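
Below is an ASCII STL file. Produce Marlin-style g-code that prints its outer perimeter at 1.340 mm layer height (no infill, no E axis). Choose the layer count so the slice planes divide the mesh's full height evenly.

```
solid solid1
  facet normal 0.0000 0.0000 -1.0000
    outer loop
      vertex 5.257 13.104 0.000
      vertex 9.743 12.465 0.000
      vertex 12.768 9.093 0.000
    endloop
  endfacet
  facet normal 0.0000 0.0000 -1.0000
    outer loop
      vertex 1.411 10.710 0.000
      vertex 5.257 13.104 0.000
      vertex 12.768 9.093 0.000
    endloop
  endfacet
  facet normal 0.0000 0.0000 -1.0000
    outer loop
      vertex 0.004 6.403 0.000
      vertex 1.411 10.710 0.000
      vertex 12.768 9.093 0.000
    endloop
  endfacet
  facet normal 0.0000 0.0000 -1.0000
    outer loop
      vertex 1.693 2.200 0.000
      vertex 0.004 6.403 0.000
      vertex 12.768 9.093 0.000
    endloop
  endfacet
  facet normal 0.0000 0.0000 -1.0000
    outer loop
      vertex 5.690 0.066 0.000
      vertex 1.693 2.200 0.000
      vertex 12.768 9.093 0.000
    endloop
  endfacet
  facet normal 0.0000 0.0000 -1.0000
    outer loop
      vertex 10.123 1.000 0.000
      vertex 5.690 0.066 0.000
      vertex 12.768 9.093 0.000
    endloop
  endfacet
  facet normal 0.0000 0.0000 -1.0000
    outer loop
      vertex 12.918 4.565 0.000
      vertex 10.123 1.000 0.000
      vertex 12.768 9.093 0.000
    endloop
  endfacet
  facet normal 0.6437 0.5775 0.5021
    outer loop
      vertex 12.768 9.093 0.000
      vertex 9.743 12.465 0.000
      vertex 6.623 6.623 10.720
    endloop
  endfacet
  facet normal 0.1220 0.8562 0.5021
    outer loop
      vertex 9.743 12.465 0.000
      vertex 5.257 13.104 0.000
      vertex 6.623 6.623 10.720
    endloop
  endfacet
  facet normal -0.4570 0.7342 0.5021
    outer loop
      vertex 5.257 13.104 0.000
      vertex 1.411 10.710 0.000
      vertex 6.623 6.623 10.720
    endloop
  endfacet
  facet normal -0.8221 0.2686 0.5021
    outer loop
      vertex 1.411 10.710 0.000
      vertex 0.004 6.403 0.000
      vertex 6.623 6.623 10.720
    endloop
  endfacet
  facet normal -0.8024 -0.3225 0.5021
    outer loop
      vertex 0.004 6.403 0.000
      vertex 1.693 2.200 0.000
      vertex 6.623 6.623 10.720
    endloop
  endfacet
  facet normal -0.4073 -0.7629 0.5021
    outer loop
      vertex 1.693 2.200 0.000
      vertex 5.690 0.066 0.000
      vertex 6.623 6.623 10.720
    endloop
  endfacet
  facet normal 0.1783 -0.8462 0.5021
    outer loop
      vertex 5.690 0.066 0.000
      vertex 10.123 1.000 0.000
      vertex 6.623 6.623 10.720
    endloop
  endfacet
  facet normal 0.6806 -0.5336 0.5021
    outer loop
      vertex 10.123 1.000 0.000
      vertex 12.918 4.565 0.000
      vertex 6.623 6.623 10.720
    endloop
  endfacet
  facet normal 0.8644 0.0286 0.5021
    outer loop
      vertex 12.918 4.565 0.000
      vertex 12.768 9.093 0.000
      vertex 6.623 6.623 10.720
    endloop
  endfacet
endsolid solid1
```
; perimeter-only toolpath
G21 ; units = mm
G90 ; absolute positioning
G28 ; home
; layer 1
G0 Z1.340
G0 X12.000 Y8.784
G1 X9.353 Y11.735
G1 X5.428 Y12.294
G1 X2.062 Y10.199
G1 X0.831 Y6.430
G1 X2.309 Y2.753
G1 X5.807 Y0.886
G1 X9.685 Y1.703
G1 X12.131 Y4.822
G1 X12.000 Y8.784
; layer 2
G0 Z2.680
G0 X11.232 Y8.476
G1 X8.963 Y11.004
G1 X5.598 Y11.484
G1 X2.714 Y9.688
G1 X1.659 Y6.458
G1 X2.926 Y3.306
G1 X5.923 Y1.705
G1 X9.248 Y2.406
G1 X11.344 Y5.080
G1 X11.232 Y8.476
; layer 3
G0 Z4.020
G0 X10.464 Y8.167
G1 X8.573 Y10.274
G1 X5.769 Y10.674
G1 X3.365 Y9.177
G1 X2.486 Y6.486
G1 X3.542 Y3.859
G1 X6.040 Y2.525
G1 X8.810 Y3.109
G1 X10.557 Y5.337
G1 X10.464 Y8.167
; layer 4
G0 Z5.360
G0 X9.696 Y7.858
G1 X8.183 Y9.544
G1 X5.940 Y9.864
G1 X4.017 Y8.667
G1 X3.313 Y6.513
G1 X4.158 Y4.412
G1 X6.157 Y3.345
G1 X8.373 Y3.812
G1 X9.771 Y5.594
G1 X9.696 Y7.858
; layer 5
G0 Z6.700
G0 X8.927 Y7.549
G1 X7.793 Y8.814
G1 X6.111 Y9.053
G1 X4.668 Y8.156
G1 X4.141 Y6.540
G1 X4.774 Y4.964
G1 X6.273 Y4.164
G1 X7.936 Y4.514
G1 X8.984 Y5.851
G1 X8.927 Y7.549
; layer 6
G0 Z8.040
G0 X8.159 Y7.240
G1 X7.403 Y8.084
G1 X6.281 Y8.243
G1 X5.320 Y7.645
G1 X4.968 Y6.568
G1 X5.391 Y5.517
G1 X6.390 Y4.984
G1 X7.498 Y5.217
G1 X8.197 Y6.109
G1 X8.159 Y7.240
; layer 7
G0 Z9.380
G0 X7.391 Y6.932
G1 X7.013 Y7.353
G1 X6.452 Y7.433
G1 X5.972 Y7.134
G1 X5.796 Y6.596
G1 X6.007 Y6.070
G1 X6.506 Y5.803
G1 X7.061 Y5.920
G1 X7.410 Y6.366
G1 X7.391 Y6.932
M2 ; end

The solid is a regular 9-sided pyramid, base circumscribed radius ≈ 6.62 mm, apex at z ≈ 10.7 mm. Slicing at Δz = 1.340 mm — 8 equal slices spanning the solid's height, so layer i sits at z = i·h/8 — gives 7 non-empty perimeters. Each is a 9-segment closed polygon; G0 lifts to the layer z and rapids to the start vertex, then G1 traces the edges. The cross-section shrinks linearly with z (the slice at the apex is degenerate and omitted).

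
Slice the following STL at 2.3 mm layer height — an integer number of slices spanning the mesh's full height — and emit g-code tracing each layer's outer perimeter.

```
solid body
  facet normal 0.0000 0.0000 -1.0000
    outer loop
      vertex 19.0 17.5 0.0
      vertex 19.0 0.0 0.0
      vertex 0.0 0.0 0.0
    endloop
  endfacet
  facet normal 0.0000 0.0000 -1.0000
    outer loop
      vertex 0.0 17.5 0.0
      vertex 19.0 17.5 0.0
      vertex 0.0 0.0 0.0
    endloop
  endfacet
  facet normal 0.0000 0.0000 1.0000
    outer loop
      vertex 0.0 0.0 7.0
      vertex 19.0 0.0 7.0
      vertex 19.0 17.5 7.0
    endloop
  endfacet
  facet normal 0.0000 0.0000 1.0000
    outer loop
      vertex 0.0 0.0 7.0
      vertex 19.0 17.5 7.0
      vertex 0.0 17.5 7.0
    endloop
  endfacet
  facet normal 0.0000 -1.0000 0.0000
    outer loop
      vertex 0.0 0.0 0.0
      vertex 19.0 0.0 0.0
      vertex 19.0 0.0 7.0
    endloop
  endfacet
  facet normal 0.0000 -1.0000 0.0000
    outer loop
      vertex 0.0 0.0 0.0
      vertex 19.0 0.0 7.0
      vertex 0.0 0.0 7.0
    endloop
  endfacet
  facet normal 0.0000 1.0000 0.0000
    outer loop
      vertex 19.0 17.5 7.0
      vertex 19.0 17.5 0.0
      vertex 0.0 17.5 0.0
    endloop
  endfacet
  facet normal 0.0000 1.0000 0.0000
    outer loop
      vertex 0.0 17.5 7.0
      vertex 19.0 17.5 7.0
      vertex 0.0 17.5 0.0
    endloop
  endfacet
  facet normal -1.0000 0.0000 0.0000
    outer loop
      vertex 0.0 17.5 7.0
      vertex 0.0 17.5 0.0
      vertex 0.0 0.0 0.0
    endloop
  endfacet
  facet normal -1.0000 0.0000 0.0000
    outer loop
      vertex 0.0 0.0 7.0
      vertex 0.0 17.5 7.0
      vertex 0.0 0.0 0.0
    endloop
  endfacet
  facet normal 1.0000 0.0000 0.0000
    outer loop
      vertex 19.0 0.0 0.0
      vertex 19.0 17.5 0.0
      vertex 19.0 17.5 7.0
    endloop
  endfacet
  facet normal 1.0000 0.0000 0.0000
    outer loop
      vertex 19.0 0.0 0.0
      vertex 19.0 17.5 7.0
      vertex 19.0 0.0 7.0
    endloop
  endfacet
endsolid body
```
; perimeter-only toolpath
G21 ; units = mm
G90 ; absolute positioning
G28 ; home
; layer 1
G0 Z2.3
G0 X0.0 Y0.0
G1 X19.0 Y0.0
G1 X19.0 Y17.5
G1 X0.0 Y17.5
G1 X0.0 Y0.0
; layer 2
G0 Z4.7
G0 X0.0 Y0.0
G1 X19.0 Y0.0
G1 X19.0 Y17.5
G1 X0.0 Y17.5
G1 X0.0 Y0.0
; layer 3
G0 Z7.0
G0 X0.0 Y0.0
G1 X19.0 Y0.0
G1 X19.0 Y17.5
G1 X0.0 Y17.5
G1 X0.0 Y0.0
M2 ; end

The solid is a rectangular box, roughly 19 × 17.5 mm footprint and 7 mm tall. Slicing at Δz = 2.3 mm — 3 equal slices spanning the solid's height, so layer i sits at z = i·h/3 — gives 3 non-empty perimeters. Each is a 4-segment closed polygon; G0 lifts to the layer z and rapids to the start vertex, then G1 traces the edges.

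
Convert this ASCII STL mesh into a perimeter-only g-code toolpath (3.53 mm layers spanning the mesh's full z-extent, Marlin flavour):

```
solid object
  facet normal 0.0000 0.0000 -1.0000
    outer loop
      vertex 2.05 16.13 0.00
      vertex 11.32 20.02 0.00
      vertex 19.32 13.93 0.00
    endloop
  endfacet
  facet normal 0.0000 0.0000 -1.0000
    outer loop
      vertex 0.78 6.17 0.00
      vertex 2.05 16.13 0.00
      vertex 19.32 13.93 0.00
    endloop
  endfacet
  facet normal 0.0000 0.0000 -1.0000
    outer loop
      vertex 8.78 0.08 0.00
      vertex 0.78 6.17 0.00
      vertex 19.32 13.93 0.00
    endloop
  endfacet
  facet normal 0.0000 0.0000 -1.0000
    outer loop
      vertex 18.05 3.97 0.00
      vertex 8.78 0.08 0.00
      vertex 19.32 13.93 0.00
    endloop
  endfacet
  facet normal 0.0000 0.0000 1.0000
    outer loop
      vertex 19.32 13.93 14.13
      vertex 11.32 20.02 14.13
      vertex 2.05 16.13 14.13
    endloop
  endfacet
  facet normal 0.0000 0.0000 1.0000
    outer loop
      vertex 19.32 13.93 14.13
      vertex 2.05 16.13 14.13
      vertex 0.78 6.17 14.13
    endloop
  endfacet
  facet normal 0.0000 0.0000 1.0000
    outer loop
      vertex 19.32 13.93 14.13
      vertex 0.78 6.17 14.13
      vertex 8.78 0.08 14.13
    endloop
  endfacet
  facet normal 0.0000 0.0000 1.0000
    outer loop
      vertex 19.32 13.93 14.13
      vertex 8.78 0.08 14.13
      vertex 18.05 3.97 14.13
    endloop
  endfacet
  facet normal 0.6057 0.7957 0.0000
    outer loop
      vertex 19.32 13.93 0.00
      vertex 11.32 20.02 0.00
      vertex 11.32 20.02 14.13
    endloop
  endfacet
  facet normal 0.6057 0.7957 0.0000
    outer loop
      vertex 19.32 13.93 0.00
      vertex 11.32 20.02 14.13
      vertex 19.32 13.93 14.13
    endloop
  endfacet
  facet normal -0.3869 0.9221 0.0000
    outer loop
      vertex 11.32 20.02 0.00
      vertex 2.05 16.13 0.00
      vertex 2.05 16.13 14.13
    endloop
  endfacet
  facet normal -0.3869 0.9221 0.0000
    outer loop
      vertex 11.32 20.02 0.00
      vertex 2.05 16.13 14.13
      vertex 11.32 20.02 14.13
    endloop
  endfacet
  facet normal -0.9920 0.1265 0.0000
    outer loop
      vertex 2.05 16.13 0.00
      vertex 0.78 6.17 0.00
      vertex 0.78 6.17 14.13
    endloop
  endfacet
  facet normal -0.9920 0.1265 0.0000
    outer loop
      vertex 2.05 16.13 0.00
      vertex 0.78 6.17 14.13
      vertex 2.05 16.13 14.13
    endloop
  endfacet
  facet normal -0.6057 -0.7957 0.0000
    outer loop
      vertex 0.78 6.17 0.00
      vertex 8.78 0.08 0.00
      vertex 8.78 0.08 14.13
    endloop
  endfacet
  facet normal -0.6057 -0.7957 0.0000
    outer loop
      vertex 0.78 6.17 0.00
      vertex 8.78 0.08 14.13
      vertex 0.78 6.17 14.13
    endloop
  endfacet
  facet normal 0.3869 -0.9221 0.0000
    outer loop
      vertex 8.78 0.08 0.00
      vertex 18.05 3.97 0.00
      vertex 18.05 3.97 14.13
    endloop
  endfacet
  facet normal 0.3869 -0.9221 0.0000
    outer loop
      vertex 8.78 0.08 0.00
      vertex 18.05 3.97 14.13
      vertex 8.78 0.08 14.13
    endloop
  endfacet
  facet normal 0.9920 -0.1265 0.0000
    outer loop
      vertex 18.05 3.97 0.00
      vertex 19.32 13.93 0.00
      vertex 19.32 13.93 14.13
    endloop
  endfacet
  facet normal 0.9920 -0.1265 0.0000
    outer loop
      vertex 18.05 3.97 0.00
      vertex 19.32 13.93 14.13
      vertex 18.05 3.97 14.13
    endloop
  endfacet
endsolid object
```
; perimeter-only toolpath
G21 ; units = mm
G90 ; absolute positioning
G28 ; home
; layer 1
G0 Z3.53
G0 X19.32 Y13.93
G1 X11.32 Y20.02
G1 X2.05 Y16.13
G1 X0.78 Y6.17
G1 X8.78 Y0.08
G1 X18.05 Y3.97
G1 X19.32 Y13.93
; layer 2
G0 Z7.07
G0 X19.32 Y13.93
G1 X11.32 Y20.02
G1 X2.05 Y16.13
G1 X0.78 Y6.17
G1 X8.78 Y0.08
G1 X18.05 Y3.97
G1 X19.32 Y13.93
; layer 3
G0 Z10.60
G0 X19.32 Y13.93
G1 X11.32 Y20.02
G1 X2.05 Y16.13
G1 X0.78 Y6.17
G1 X8.78 Y0.08
G1 X18.05 Y3.97
G1 X19.32 Y13.93
; layer 4
G0 Z14.13
G0 X19.32 Y13.93
G1 X11.32 Y20.02
G1 X2.05 Y16.13
G1 X0.78 Y6.17
G1 X8.78 Y0.08
G1 X18.05 Y3.97
G1 X19.32 Y13.93
M2 ; end

The solid is a regular 6-sided prism (a cylinder approximated with 6 flat sides), circumscribed radius ≈ 10.1 mm, height ≈ 14.1 mm. Slicing at Δz = 3.53 mm — 4 equal slices spanning the solid's height, so layer i sits at z = i·h/4 — gives 4 non-empty perimeters. Each is a 6-segment closed polygon; G0 lifts to the layer z and rapids to the start vertex, then G1 traces the edges.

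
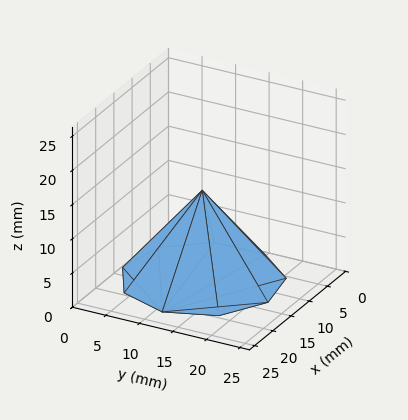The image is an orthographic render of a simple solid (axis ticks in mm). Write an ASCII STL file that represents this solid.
Reading the render: the shape is a regular 9-sided pyramid, base circumscribed radius ≈ 11 mm, apex at z ≈ 13 mm (dimensions read to the nearest mm from the axis ticks). For the STL, each face is triangulated and given an outward normal.

solid part
  facet normal 0.0000 0.0000 -1.0000
    outer loop
      vertex 12.910 21.833 0.000
      vertex 19.426 18.071 0.000
      vertex 22.000 11.000 0.000
    endloop
  endfacet
  facet normal 0.0000 0.0000 -1.0000
    outer loop
      vertex 5.500 20.526 0.000
      vertex 12.910 21.833 0.000
      vertex 22.000 11.000 0.000
    endloop
  endfacet
  facet normal 0.0000 0.0000 -1.0000
    outer loop
      vertex 0.663 14.762 0.000
      vertex 5.500 20.526 0.000
      vertex 22.000 11.000 0.000
    endloop
  endfacet
  facet normal 0.0000 0.0000 -1.0000
    outer loop
      vertex 0.663 7.238 0.000
      vertex 0.663 14.762 0.000
      vertex 22.000 11.000 0.000
    endloop
  endfacet
  facet normal 0.0000 0.0000 -1.0000
    outer loop
      vertex 5.500 1.474 0.000
      vertex 0.663 7.238 0.000
      vertex 22.000 11.000 0.000
    endloop
  endfacet
  facet normal 0.0000 0.0000 -1.0000
    outer loop
      vertex 12.910 0.167 0.000
      vertex 5.500 1.474 0.000
      vertex 22.000 11.000 0.000
    endloop
  endfacet
  facet normal 0.0000 0.0000 -1.0000
    outer loop
      vertex 19.426 3.929 0.000
      vertex 12.910 0.167 0.000
      vertex 22.000 11.000 0.000
    endloop
  endfacet
  facet normal 0.7355 0.2677 0.6224
    outer loop
      vertex 22.000 11.000 0.000
      vertex 19.426 18.071 0.000
      vertex 11.000 11.000 13.000
    endloop
  endfacet
  facet normal 0.3914 0.6779 0.6224
    outer loop
      vertex 19.426 18.071 0.000
      vertex 12.910 21.833 0.000
      vertex 11.000 11.000 13.000
    endloop
  endfacet
  facet normal -0.1360 0.7708 0.6224
    outer loop
      vertex 12.910 21.833 0.000
      vertex 5.500 20.526 0.000
      vertex 11.000 11.000 13.000
    endloop
  endfacet
  facet normal -0.5996 0.5032 0.6224
    outer loop
      vertex 5.500 20.526 0.000
      vertex 0.663 14.762 0.000
      vertex 11.000 11.000 13.000
    endloop
  endfacet
  facet normal -0.7827 0.0000 0.6224
    outer loop
      vertex 0.663 14.762 0.000
      vertex 0.663 7.238 0.000
      vertex 11.000 11.000 13.000
    endloop
  endfacet
  facet normal -0.5996 -0.5032 0.6224
    outer loop
      vertex 0.663 7.238 0.000
      vertex 5.500 1.474 0.000
      vertex 11.000 11.000 13.000
    endloop
  endfacet
  facet normal -0.1360 -0.7708 0.6224
    outer loop
      vertex 5.500 1.474 0.000
      vertex 12.910 0.167 0.000
      vertex 11.000 11.000 13.000
    endloop
  endfacet
  facet normal 0.3914 -0.6779 0.6224
    outer loop
      vertex 12.910 0.167 0.000
      vertex 19.426 3.929 0.000
      vertex 11.000 11.000 13.000
    endloop
  endfacet
  facet normal 0.7355 -0.2677 0.6224
    outer loop
      vertex 19.426 3.929 0.000
      vertex 22.000 11.000 0.000
      vertex 11.000 11.000 13.000
    endloop
  endfacet
endsolid part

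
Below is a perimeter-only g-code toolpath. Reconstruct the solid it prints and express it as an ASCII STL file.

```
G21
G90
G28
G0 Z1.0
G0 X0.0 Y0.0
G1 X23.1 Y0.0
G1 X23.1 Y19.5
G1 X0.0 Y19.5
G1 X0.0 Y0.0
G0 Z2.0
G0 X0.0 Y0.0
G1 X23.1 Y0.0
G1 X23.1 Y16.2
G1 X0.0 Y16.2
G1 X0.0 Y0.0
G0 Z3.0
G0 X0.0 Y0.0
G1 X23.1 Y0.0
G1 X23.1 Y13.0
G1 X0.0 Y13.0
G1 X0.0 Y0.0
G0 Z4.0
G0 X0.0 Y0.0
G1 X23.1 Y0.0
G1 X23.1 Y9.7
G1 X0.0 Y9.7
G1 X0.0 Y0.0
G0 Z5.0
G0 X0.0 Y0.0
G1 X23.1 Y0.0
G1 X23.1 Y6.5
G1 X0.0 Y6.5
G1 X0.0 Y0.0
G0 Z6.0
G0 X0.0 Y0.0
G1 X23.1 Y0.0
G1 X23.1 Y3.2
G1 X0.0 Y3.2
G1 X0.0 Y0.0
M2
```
solid part
  facet normal 0.0000 0.0000 -1.0000
    outer loop
      vertex 23.1 22.7 0.0
      vertex 23.1 0.0 0.0
      vertex 0.0 0.0 0.0
    endloop
  endfacet
  facet normal 0.0000 0.0000 -1.0000
    outer loop
      vertex 0.0 22.7 0.0
      vertex 23.1 22.7 0.0
      vertex 0.0 0.0 0.0
    endloop
  endfacet
  facet normal 0.0000 -1.0000 0.0000
    outer loop
      vertex 0.0 0.0 0.0
      vertex 23.1 0.0 0.0
      vertex 23.1 0.0 7.0
    endloop
  endfacet
  facet normal 0.0000 -1.0000 0.0000
    outer loop
      vertex 0.0 0.0 0.0
      vertex 23.1 0.0 7.0
      vertex 0.0 0.0 7.0
    endloop
  endfacet
  facet normal 0.0000 0.2947 0.9556
    outer loop
      vertex 0.0 0.0 7.0
      vertex 23.1 0.0 7.0
      vertex 23.1 22.7 0.0
    endloop
  endfacet
  facet normal 0.0000 0.2947 0.9556
    outer loop
      vertex 0.0 0.0 7.0
      vertex 23.1 22.7 0.0
      vertex 0.0 22.7 0.0
    endloop
  endfacet
  facet normal -1.0000 0.0000 0.0000
    outer loop
      vertex 0.0 0.0 7.0
      vertex 0.0 22.7 0.0
      vertex 0.0 0.0 0.0
    endloop
  endfacet
  facet normal 1.0000 0.0000 0.0000
    outer loop
      vertex 23.1 0.0 0.0
      vertex 23.1 22.7 0.0
      vertex 23.1 0.0 7.0
    endloop
  endfacet
endsolid part

The G0 Z moves step by Δz≈1.0 mm. The G1 loops shrink linearly with z, so the solid tapers from its base footprint up to z≈7. Closing with a flat bottom cap and the tapered top and triangulating gives 8 facets — a wedge (ramp): 23.1 × 22.7 mm base, rising to 7 mm along the y=0 edge and sloping linearly to z=0 at y=22.7.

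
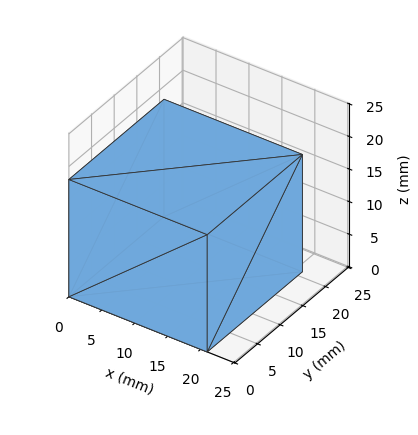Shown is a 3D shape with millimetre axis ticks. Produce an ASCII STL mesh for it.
Reading the render: the shape is a rectangular box, roughly 21 × 21 mm footprint and 18 mm tall (dimensions read to the nearest mm from the axis ticks). For the STL, each face is triangulated and given an outward normal.

solid part
  facet normal 0.0000 0.0000 -1.0000
    outer loop
      vertex 21.00 21.00 0.00
      vertex 21.00 0.00 0.00
      vertex 0.00 0.00 0.00
    endloop
  endfacet
  facet normal 0.0000 0.0000 -1.0000
    outer loop
      vertex 0.00 21.00 0.00
      vertex 21.00 21.00 0.00
      vertex 0.00 0.00 0.00
    endloop
  endfacet
  facet normal 0.0000 0.0000 1.0000
    outer loop
      vertex 0.00 0.00 18.00
      vertex 21.00 0.00 18.00
      vertex 21.00 21.00 18.00
    endloop
  endfacet
  facet normal 0.0000 0.0000 1.0000
    outer loop
      vertex 0.00 0.00 18.00
      vertex 21.00 21.00 18.00
      vertex 0.00 21.00 18.00
    endloop
  endfacet
  facet normal 0.0000 -1.0000 0.0000
    outer loop
      vertex 0.00 0.00 0.00
      vertex 21.00 0.00 0.00
      vertex 21.00 0.00 18.00
    endloop
  endfacet
  facet normal 0.0000 -1.0000 0.0000
    outer loop
      vertex 0.00 0.00 0.00
      vertex 21.00 0.00 18.00
      vertex 0.00 0.00 18.00
    endloop
  endfacet
  facet normal 0.0000 1.0000 0.0000
    outer loop
      vertex 21.00 21.00 18.00
      vertex 21.00 21.00 0.00
      vertex 0.00 21.00 0.00
    endloop
  endfacet
  facet normal 0.0000 1.0000 0.0000
    outer loop
      vertex 0.00 21.00 18.00
      vertex 21.00 21.00 18.00
      vertex 0.00 21.00 0.00
    endloop
  endfacet
  facet normal -1.0000 0.0000 0.0000
    outer loop
      vertex 0.00 21.00 18.00
      vertex 0.00 21.00 0.00
      vertex 0.00 0.00 0.00
    endloop
  endfacet
  facet normal -1.0000 0.0000 0.0000
    outer loop
      vertex 0.00 0.00 18.00
      vertex 0.00 21.00 18.00
      vertex 0.00 0.00 0.00
    endloop
  endfacet
  facet normal 1.0000 0.0000 0.0000
    outer loop
      vertex 21.00 0.00 0.00
      vertex 21.00 21.00 0.00
      vertex 21.00 21.00 18.00
    endloop
  endfacet
  facet normal 1.0000 0.0000 0.0000
    outer loop
      vertex 21.00 0.00 0.00
      vertex 21.00 21.00 18.00
      vertex 21.00 0.00 18.00
    endloop
  endfacet
endsolid part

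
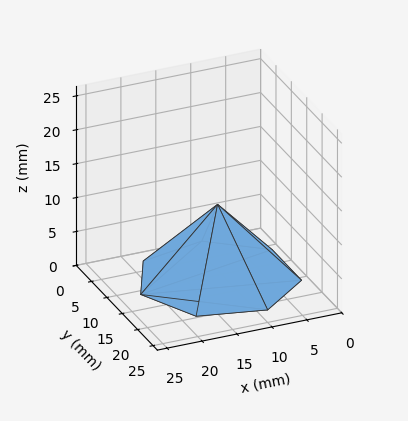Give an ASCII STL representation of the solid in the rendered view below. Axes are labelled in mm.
Reading the render: the shape is a regular 7-sided pyramid, base circumscribed radius ≈ 11 mm, apex at z ≈ 11 mm (dimensions read to the nearest mm from the axis ticks). For the STL, each face is triangulated and given an outward normal.

solid part
  facet normal 0.0000 0.0000 -1.0000
    outer loop
      vertex 8.552 21.724 0.000
      vertex 17.858 19.600 0.000
      vertex 22.000 11.000 0.000
    endloop
  endfacet
  facet normal 0.0000 0.0000 -1.0000
    outer loop
      vertex 1.089 15.773 0.000
      vertex 8.552 21.724 0.000
      vertex 22.000 11.000 0.000
    endloop
  endfacet
  facet normal 0.0000 0.0000 -1.0000
    outer loop
      vertex 1.089 6.227 0.000
      vertex 1.089 15.773 0.000
      vertex 22.000 11.000 0.000
    endloop
  endfacet
  facet normal 0.0000 0.0000 -1.0000
    outer loop
      vertex 8.552 0.276 0.000
      vertex 1.089 6.227 0.000
      vertex 22.000 11.000 0.000
    endloop
  endfacet
  facet normal 0.0000 0.0000 -1.0000
    outer loop
      vertex 17.858 2.400 0.000
      vertex 8.552 0.276 0.000
      vertex 22.000 11.000 0.000
    endloop
  endfacet
  facet normal 0.6694 0.3224 0.6694
    outer loop
      vertex 22.000 11.000 0.000
      vertex 17.858 19.600 0.000
      vertex 11.000 11.000 11.000
    endloop
  endfacet
  facet normal 0.1653 0.7243 0.6694
    outer loop
      vertex 17.858 19.600 0.000
      vertex 8.552 21.724 0.000
      vertex 11.000 11.000 11.000
    endloop
  endfacet
  facet normal -0.4632 0.5809 0.6694
    outer loop
      vertex 8.552 21.724 0.000
      vertex 1.089 15.773 0.000
      vertex 11.000 11.000 11.000
    endloop
  endfacet
  facet normal -0.7429 0.0000 0.6694
    outer loop
      vertex 1.089 15.773 0.000
      vertex 1.089 6.227 0.000
      vertex 11.000 11.000 11.000
    endloop
  endfacet
  facet normal -0.4632 -0.5809 0.6694
    outer loop
      vertex 1.089 6.227 0.000
      vertex 8.552 0.276 0.000
      vertex 11.000 11.000 11.000
    endloop
  endfacet
  facet normal 0.1653 -0.7243 0.6694
    outer loop
      vertex 8.552 0.276 0.000
      vertex 17.858 2.400 0.000
      vertex 11.000 11.000 11.000
    endloop
  endfacet
  facet normal 0.6694 -0.3224 0.6694
    outer loop
      vertex 17.858 2.400 0.000
      vertex 22.000 11.000 0.000
      vertex 11.000 11.000 11.000
    endloop
  endfacet
endsolid part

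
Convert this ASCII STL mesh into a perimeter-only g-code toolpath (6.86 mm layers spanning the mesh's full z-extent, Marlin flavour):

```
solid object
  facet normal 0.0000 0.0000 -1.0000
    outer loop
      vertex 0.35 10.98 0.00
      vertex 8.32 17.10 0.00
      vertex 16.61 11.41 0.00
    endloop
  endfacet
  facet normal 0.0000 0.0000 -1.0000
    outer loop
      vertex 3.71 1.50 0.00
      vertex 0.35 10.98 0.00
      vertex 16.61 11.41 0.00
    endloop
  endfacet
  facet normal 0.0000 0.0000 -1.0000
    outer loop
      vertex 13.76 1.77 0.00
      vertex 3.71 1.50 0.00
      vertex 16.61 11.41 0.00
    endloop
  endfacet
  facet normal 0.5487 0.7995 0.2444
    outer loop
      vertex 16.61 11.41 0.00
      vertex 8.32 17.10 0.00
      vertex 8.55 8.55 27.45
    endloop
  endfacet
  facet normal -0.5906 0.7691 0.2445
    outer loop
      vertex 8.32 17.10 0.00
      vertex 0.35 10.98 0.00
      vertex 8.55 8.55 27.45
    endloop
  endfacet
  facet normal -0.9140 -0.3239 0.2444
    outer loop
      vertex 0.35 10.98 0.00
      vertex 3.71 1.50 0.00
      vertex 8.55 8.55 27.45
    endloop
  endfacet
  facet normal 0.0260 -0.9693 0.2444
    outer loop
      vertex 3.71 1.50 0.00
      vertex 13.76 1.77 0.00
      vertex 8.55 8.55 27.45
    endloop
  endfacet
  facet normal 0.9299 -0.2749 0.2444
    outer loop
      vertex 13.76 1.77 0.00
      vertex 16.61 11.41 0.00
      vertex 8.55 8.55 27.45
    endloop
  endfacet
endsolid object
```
; perimeter-only toolpath
G21 ; units = mm
G90 ; absolute positioning
G28 ; home
; layer 1
G0 Z6.86
G0 X14.59 Y10.70
G1 X8.38 Y14.96
G1 X2.40 Y10.37
G1 X4.92 Y3.26
G1 X12.46 Y3.47
G1 X14.59 Y10.70
; layer 2
G0 Z13.72
G0 X12.58 Y9.98
G1 X8.44 Y12.83
G1 X4.45 Y9.77
G1 X6.13 Y5.03
G1 X11.16 Y5.16
G1 X12.58 Y9.98
; layer 3
G0 Z20.59
G0 X10.57 Y9.27
G1 X8.49 Y10.69
G1 X6.50 Y9.16
G1 X7.34 Y6.79
G1 X9.85 Y6.86
G1 X10.57 Y9.27
M2 ; end

The solid is a regular 5-sided pyramid, base circumscribed radius ≈ 8.55 mm, apex at z ≈ 27.4 mm. Slicing at Δz = 6.86 mm — 4 equal slices spanning the solid's height, so layer i sits at z = i·h/4 — gives 3 non-empty perimeters. Each is a 5-segment closed polygon; G0 lifts to the layer z and rapids to the start vertex, then G1 traces the edges. The cross-section shrinks linearly with z (the slice at the apex is degenerate and omitted).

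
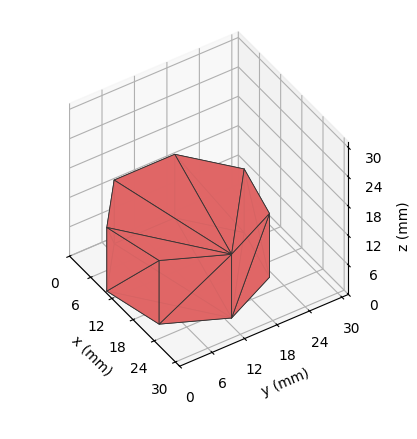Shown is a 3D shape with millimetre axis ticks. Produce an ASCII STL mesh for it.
Reading the render: the shape is a regular 7-sided prism (a cylinder approximated with 7 flat sides), circumscribed radius ≈ 13 mm, height ≈ 13 mm (dimensions read to the nearest mm from the axis ticks). For the STL, each face is triangulated and given an outward normal.

solid part
  facet normal 0.0000 0.0000 -1.0000
    outer loop
      vertex 10.1 25.7 0.0
      vertex 21.1 23.2 0.0
      vertex 26.0 13.0 0.0
    endloop
  endfacet
  facet normal 0.0000 0.0000 -1.0000
    outer loop
      vertex 1.3 18.6 0.0
      vertex 10.1 25.7 0.0
      vertex 26.0 13.0 0.0
    endloop
  endfacet
  facet normal 0.0000 0.0000 -1.0000
    outer loop
      vertex 1.3 7.4 0.0
      vertex 1.3 18.6 0.0
      vertex 26.0 13.0 0.0
    endloop
  endfacet
  facet normal 0.0000 0.0000 -1.0000
    outer loop
      vertex 10.1 0.3 0.0
      vertex 1.3 7.4 0.0
      vertex 26.0 13.0 0.0
    endloop
  endfacet
  facet normal 0.0000 0.0000 -1.0000
    outer loop
      vertex 21.1 2.8 0.0
      vertex 10.1 0.3 0.0
      vertex 26.0 13.0 0.0
    endloop
  endfacet
  facet normal 0.0000 0.0000 1.0000
    outer loop
      vertex 26.0 13.0 13.0
      vertex 21.1 23.2 13.0
      vertex 10.1 25.7 13.0
    endloop
  endfacet
  facet normal 0.0000 0.0000 1.0000
    outer loop
      vertex 26.0 13.0 13.0
      vertex 10.1 25.7 13.0
      vertex 1.3 18.6 13.0
    endloop
  endfacet
  facet normal 0.0000 0.0000 1.0000
    outer loop
      vertex 26.0 13.0 13.0
      vertex 1.3 18.6 13.0
      vertex 1.3 7.4 13.0
    endloop
  endfacet
  facet normal 0.0000 0.0000 1.0000
    outer loop
      vertex 26.0 13.0 13.0
      vertex 1.3 7.4 13.0
      vertex 10.1 0.3 13.0
    endloop
  endfacet
  facet normal 0.0000 0.0000 1.0000
    outer loop
      vertex 26.0 13.0 13.0
      vertex 10.1 0.3 13.0
      vertex 21.1 2.8 13.0
    endloop
  endfacet
  facet normal 0.9014 0.4330 0.0000
    outer loop
      vertex 26.0 13.0 0.0
      vertex 21.1 23.2 0.0
      vertex 21.1 23.2 13.0
    endloop
  endfacet
  facet normal 0.9014 0.4330 0.0000
    outer loop
      vertex 26.0 13.0 0.0
      vertex 21.1 23.2 13.0
      vertex 26.0 13.0 13.0
    endloop
  endfacet
  facet normal 0.2216 0.9751 0.0000
    outer loop
      vertex 21.1 23.2 0.0
      vertex 10.1 25.7 0.0
      vertex 10.1 25.7 13.0
    endloop
  endfacet
  facet normal 0.2216 0.9751 0.0000
    outer loop
      vertex 21.1 23.2 0.0
      vertex 10.1 25.7 13.0
      vertex 21.1 23.2 13.0
    endloop
  endfacet
  facet normal -0.6279 0.7783 0.0000
    outer loop
      vertex 10.1 25.7 0.0
      vertex 1.3 18.6 0.0
      vertex 1.3 18.6 13.0
    endloop
  endfacet
  facet normal -0.6279 0.7783 0.0000
    outer loop
      vertex 10.1 25.7 0.0
      vertex 1.3 18.6 13.0
      vertex 10.1 25.7 13.0
    endloop
  endfacet
  facet normal -1.0000 0.0000 0.0000
    outer loop
      vertex 1.3 18.6 0.0
      vertex 1.3 7.4 0.0
      vertex 1.3 7.4 13.0
    endloop
  endfacet
  facet normal -1.0000 0.0000 0.0000
    outer loop
      vertex 1.3 18.6 0.0
      vertex 1.3 7.4 13.0
      vertex 1.3 18.6 13.0
    endloop
  endfacet
  facet normal -0.6279 -0.7783 0.0000
    outer loop
      vertex 1.3 7.4 0.0
      vertex 10.1 0.3 0.0
      vertex 10.1 0.3 13.0
    endloop
  endfacet
  facet normal -0.6279 -0.7783 0.0000
    outer loop
      vertex 1.3 7.4 0.0
      vertex 10.1 0.3 13.0
      vertex 1.3 7.4 13.0
    endloop
  endfacet
  facet normal 0.2216 -0.9751 0.0000
    outer loop
      vertex 10.1 0.3 0.0
      vertex 21.1 2.8 0.0
      vertex 21.1 2.8 13.0
    endloop
  endfacet
  facet normal 0.2216 -0.9751 0.0000
    outer loop
      vertex 10.1 0.3 0.0
      vertex 21.1 2.8 13.0
      vertex 10.1 0.3 13.0
    endloop
  endfacet
  facet normal 0.9014 -0.4330 0.0000
    outer loop
      vertex 21.1 2.8 0.0
      vertex 26.0 13.0 0.0
      vertex 26.0 13.0 13.0
    endloop
  endfacet
  facet normal 0.9014 -0.4330 0.0000
    outer loop
      vertex 21.1 2.8 0.0
      vertex 26.0 13.0 13.0
      vertex 21.1 2.8 13.0
    endloop
  endfacet
endsolid part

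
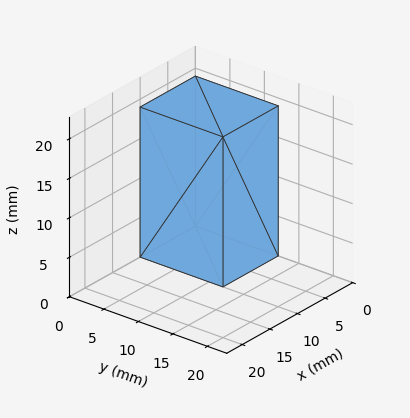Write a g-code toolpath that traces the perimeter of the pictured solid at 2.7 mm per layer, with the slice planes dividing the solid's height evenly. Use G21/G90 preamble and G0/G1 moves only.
Reading the render: the shape is a rectangular box, roughly 10 × 12 mm footprint and 19 mm tall (dimensions read to the nearest mm from the axis ticks). For the g-code, the solid's height is divided into equal slices at the stated Δz and each level perimeter traced with G1 moves after a G0 lift.

; perimeter-only toolpath
G21 ; units = mm
G90 ; absolute positioning
G28 ; home
; layer 1
G0 Z2.7
G0 X0.0 Y0.0
G1 X10.0 Y0.0
G1 X10.0 Y12.0
G1 X0.0 Y12.0
G1 X0.0 Y0.0
; layer 2
G0 Z5.4
G0 X0.0 Y0.0
G1 X10.0 Y0.0
G1 X10.0 Y12.0
G1 X0.0 Y12.0
G1 X0.0 Y0.0
; layer 3
G0 Z8.1
G0 X0.0 Y0.0
G1 X10.0 Y0.0
G1 X10.0 Y12.0
G1 X0.0 Y12.0
G1 X0.0 Y0.0
; layer 4
G0 Z10.9
G0 X0.0 Y0.0
G1 X10.0 Y0.0
G1 X10.0 Y12.0
G1 X0.0 Y12.0
G1 X0.0 Y0.0
; layer 5
G0 Z13.6
G0 X0.0 Y0.0
G1 X10.0 Y0.0
G1 X10.0 Y12.0
G1 X0.0 Y12.0
G1 X0.0 Y0.0
; layer 6
G0 Z16.3
G0 X0.0 Y0.0
G1 X10.0 Y0.0
G1 X10.0 Y12.0
G1 X0.0 Y12.0
G1 X0.0 Y0.0
; layer 7
G0 Z19.0
G0 X0.0 Y0.0
G1 X10.0 Y0.0
G1 X10.0 Y12.0
G1 X0.0 Y12.0
G1 X0.0 Y0.0
M2 ; end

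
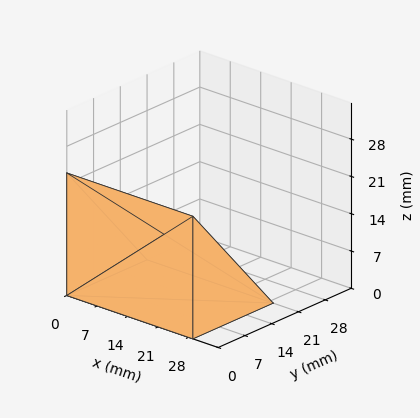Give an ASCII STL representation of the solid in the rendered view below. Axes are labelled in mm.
Reading the render: the shape is a wedge (ramp): 29 × 21 mm base, rising to 23 mm along the y=0 edge and sloping linearly to z=0 at y=21 (dimensions read to the nearest mm from the axis ticks). For the STL, each face is triangulated and given an outward normal.

solid part
  facet normal 0.0000 0.0000 -1.0000
    outer loop
      vertex 29.000 21.000 0.000
      vertex 29.000 0.000 0.000
      vertex 0.000 0.000 0.000
    endloop
  endfacet
  facet normal 0.0000 0.0000 -1.0000
    outer loop
      vertex 0.000 21.000 0.000
      vertex 29.000 21.000 0.000
      vertex 0.000 0.000 0.000
    endloop
  endfacet
  facet normal 0.0000 -1.0000 0.0000
    outer loop
      vertex 0.000 0.000 0.000
      vertex 29.000 0.000 0.000
      vertex 29.000 0.000 23.000
    endloop
  endfacet
  facet normal 0.0000 -1.0000 0.0000
    outer loop
      vertex 0.000 0.000 0.000
      vertex 29.000 0.000 23.000
      vertex 0.000 0.000 23.000
    endloop
  endfacet
  facet normal 0.0000 0.7385 0.6743
    outer loop
      vertex 0.000 0.000 23.000
      vertex 29.000 0.000 23.000
      vertex 29.000 21.000 0.000
    endloop
  endfacet
  facet normal 0.0000 0.7385 0.6743
    outer loop
      vertex 0.000 0.000 23.000
      vertex 29.000 21.000 0.000
      vertex 0.000 21.000 0.000
    endloop
  endfacet
  facet normal -1.0000 0.0000 0.0000
    outer loop
      vertex 0.000 0.000 23.000
      vertex 0.000 21.000 0.000
      vertex 0.000 0.000 0.000
    endloop
  endfacet
  facet normal 1.0000 0.0000 0.0000
    outer loop
      vertex 29.000 0.000 0.000
      vertex 29.000 21.000 0.000
      vertex 29.000 0.000 23.000
    endloop
  endfacet
endsolid part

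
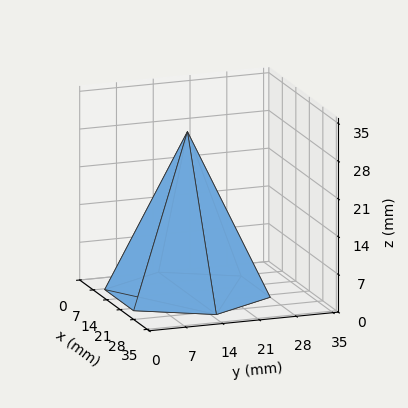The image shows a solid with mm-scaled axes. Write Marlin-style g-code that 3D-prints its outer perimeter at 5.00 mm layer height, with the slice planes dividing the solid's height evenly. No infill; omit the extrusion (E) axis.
Reading the render: the shape is a regular 6-sided pyramid, base circumscribed radius ≈ 15 mm, apex at z ≈ 30 mm (dimensions read to the nearest mm from the axis ticks). For the g-code, the solid's height is divided into equal slices at the stated Δz and each level perimeter traced with G1 moves after a G0 lift.

; perimeter-only toolpath
G21 ; units = mm
G90 ; absolute positioning
G28 ; home
; layer 1
G0 Z5.00
G0 X27.50 Y15.00
G1 X21.25 Y25.82
G1 X8.75 Y25.82
G1 X2.50 Y15.00
G1 X8.75 Y4.17
G1 X21.25 Y4.17
G1 X27.50 Y15.00
; layer 2
G0 Z10.00
G0 X25.00 Y15.00
G1 X20.00 Y23.66
G1 X10.00 Y23.66
G1 X5.00 Y15.00
G1 X10.00 Y6.34
G1 X20.00 Y6.34
G1 X25.00 Y15.00
; layer 3
G0 Z15.00
G0 X22.50 Y15.00
G1 X18.75 Y21.49
G1 X11.25 Y21.49
G1 X7.50 Y15.00
G1 X11.25 Y8.50
G1 X18.75 Y8.50
G1 X22.50 Y15.00
; layer 4
G0 Z20.00
G0 X20.00 Y15.00
G1 X17.50 Y19.33
G1 X12.50 Y19.33
G1 X10.00 Y15.00
G1 X12.50 Y10.67
G1 X17.50 Y10.67
G1 X20.00 Y15.00
; layer 5
G0 Z25.00
G0 X17.50 Y15.00
G1 X16.25 Y17.16
G1 X13.75 Y17.16
G1 X12.50 Y15.00
G1 X13.75 Y12.83
G1 X16.25 Y12.83
G1 X17.50 Y15.00
M2 ; end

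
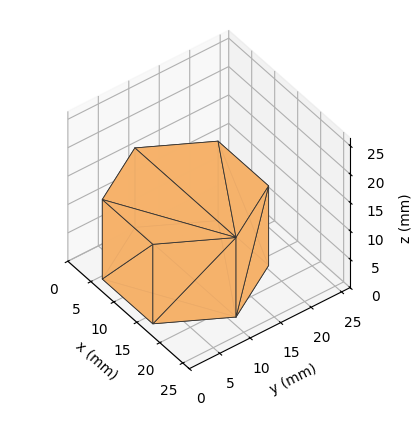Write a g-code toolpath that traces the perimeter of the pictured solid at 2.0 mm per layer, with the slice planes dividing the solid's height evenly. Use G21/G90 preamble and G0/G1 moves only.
Reading the render: the shape is a regular 6-sided prism (a cylinder approximated with 6 flat sides), circumscribed radius ≈ 11 mm, height ≈ 14 mm (dimensions read to the nearest mm from the axis ticks). For the g-code, the solid's height is divided into equal slices at the stated Δz and each level perimeter traced with G1 moves after a G0 lift.

; perimeter-only toolpath
G21 ; units = mm
G90 ; absolute positioning
G28 ; home
; layer 1
G0 Z2.0
G0 X22.0 Y11.0
G1 X16.5 Y20.5
G1 X5.5 Y20.5
G1 X0.0 Y11.0
G1 X5.5 Y1.5
G1 X16.5 Y1.5
G1 X22.0 Y11.0
; layer 2
G0 Z4.0
G0 X22.0 Y11.0
G1 X16.5 Y20.5
G1 X5.5 Y20.5
G1 X0.0 Y11.0
G1 X5.5 Y1.5
G1 X16.5 Y1.5
G1 X22.0 Y11.0
; layer 3
G0 Z6.0
G0 X22.0 Y11.0
G1 X16.5 Y20.5
G1 X5.5 Y20.5
G1 X0.0 Y11.0
G1 X5.5 Y1.5
G1 X16.5 Y1.5
G1 X22.0 Y11.0
; layer 4
G0 Z8.0
G0 X22.0 Y11.0
G1 X16.5 Y20.5
G1 X5.5 Y20.5
G1 X0.0 Y11.0
G1 X5.5 Y1.5
G1 X16.5 Y1.5
G1 X22.0 Y11.0
; layer 5
G0 Z10.0
G0 X22.0 Y11.0
G1 X16.5 Y20.5
G1 X5.5 Y20.5
G1 X0.0 Y11.0
G1 X5.5 Y1.5
G1 X16.5 Y1.5
G1 X22.0 Y11.0
; layer 6
G0 Z12.0
G0 X22.0 Y11.0
G1 X16.5 Y20.5
G1 X5.5 Y20.5
G1 X0.0 Y11.0
G1 X5.5 Y1.5
G1 X16.5 Y1.5
G1 X22.0 Y11.0
; layer 7
G0 Z14.0
G0 X22.0 Y11.0
G1 X16.5 Y20.5
G1 X5.5 Y20.5
G1 X0.0 Y11.0
G1 X5.5 Y1.5
G1 X16.5 Y1.5
G1 X22.0 Y11.0
M2 ; end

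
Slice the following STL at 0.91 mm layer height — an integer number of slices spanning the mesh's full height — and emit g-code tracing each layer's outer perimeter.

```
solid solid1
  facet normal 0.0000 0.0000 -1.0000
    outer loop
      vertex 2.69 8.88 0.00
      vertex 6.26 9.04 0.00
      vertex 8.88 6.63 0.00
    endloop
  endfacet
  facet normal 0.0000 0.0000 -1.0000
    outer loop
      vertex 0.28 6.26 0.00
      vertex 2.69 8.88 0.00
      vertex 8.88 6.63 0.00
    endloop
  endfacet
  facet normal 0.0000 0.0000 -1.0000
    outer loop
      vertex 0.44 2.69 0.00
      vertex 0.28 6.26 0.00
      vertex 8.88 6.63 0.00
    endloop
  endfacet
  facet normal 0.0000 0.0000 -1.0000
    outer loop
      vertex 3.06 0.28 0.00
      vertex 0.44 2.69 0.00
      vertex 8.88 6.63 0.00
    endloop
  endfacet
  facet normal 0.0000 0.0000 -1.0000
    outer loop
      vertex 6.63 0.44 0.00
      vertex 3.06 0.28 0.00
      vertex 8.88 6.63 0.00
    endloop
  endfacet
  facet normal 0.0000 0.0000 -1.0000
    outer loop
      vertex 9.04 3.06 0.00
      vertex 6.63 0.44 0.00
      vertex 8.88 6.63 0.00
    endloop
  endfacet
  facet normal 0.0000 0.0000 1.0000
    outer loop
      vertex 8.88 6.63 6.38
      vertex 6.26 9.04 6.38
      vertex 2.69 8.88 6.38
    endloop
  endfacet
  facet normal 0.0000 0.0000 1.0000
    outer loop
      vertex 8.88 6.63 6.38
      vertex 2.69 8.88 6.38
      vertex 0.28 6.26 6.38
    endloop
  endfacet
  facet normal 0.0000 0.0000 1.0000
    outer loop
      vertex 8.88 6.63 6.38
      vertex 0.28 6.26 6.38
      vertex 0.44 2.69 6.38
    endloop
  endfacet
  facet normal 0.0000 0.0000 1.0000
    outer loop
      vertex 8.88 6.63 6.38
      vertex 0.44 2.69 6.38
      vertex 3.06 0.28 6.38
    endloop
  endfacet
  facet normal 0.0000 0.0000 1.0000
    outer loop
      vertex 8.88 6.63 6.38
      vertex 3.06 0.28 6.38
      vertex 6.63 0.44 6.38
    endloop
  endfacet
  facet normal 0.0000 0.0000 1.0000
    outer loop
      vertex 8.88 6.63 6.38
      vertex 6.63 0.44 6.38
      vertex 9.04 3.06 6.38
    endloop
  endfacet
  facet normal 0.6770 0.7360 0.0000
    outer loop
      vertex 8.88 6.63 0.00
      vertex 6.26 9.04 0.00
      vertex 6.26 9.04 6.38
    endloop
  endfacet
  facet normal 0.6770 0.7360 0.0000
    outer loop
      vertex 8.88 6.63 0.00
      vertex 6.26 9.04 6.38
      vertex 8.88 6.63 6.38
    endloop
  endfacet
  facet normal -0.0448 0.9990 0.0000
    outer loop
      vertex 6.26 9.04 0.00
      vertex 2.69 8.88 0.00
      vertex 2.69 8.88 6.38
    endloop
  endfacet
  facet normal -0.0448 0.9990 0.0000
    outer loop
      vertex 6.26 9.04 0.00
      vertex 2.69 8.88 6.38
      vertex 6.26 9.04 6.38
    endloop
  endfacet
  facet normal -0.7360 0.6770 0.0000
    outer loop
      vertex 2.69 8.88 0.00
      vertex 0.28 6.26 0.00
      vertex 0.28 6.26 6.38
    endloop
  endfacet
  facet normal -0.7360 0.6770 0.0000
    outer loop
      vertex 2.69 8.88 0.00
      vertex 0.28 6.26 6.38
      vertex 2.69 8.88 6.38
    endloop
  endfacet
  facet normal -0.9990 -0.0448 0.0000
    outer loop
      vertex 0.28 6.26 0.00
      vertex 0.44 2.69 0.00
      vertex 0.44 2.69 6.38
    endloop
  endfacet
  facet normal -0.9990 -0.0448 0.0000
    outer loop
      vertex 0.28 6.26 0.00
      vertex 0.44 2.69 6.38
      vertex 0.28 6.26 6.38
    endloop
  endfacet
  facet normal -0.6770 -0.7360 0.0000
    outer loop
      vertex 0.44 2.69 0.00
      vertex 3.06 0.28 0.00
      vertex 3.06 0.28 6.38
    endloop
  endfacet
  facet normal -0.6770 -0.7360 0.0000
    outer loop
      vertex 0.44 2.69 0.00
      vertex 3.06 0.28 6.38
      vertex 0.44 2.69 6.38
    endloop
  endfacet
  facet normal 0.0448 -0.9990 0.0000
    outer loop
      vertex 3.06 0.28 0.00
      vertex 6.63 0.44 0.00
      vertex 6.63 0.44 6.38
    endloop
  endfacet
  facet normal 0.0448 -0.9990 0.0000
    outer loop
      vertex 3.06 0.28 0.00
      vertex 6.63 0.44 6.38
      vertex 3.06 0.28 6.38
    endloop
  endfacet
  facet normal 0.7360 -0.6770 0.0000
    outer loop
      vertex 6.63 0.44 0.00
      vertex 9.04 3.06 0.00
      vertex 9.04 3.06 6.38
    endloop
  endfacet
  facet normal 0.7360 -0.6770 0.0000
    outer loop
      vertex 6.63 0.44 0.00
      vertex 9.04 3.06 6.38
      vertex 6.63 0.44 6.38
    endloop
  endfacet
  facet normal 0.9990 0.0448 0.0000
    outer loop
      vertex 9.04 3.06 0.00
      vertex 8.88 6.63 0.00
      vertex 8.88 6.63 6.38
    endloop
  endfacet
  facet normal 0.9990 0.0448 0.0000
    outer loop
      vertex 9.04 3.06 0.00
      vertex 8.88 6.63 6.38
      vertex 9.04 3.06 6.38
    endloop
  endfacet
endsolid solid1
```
; perimeter-only toolpath
G21 ; units = mm
G90 ; absolute positioning
G28 ; home
; layer 1
G0 Z0.91
G0 X8.88 Y6.63
G1 X6.26 Y9.04
G1 X2.69 Y8.88
G1 X0.28 Y6.26
G1 X0.44 Y2.69
G1 X3.06 Y0.28
G1 X6.63 Y0.44
G1 X9.04 Y3.06
G1 X8.88 Y6.63
; layer 2
G0 Z1.82
G0 X8.88 Y6.63
G1 X6.26 Y9.04
G1 X2.69 Y8.88
G1 X0.28 Y6.26
G1 X0.44 Y2.69
G1 X3.06 Y0.28
G1 X6.63 Y0.44
G1 X9.04 Y3.06
G1 X8.88 Y6.63
; layer 3
G0 Z2.73
G0 X8.88 Y6.63
G1 X6.26 Y9.04
G1 X2.69 Y8.88
G1 X0.28 Y6.26
G1 X0.44 Y2.69
G1 X3.06 Y0.28
G1 X6.63 Y0.44
G1 X9.04 Y3.06
G1 X8.88 Y6.63
; layer 4
G0 Z3.65
G0 X8.88 Y6.63
G1 X6.26 Y9.04
G1 X2.69 Y8.88
G1 X0.28 Y6.26
G1 X0.44 Y2.69
G1 X3.06 Y0.28
G1 X6.63 Y0.44
G1 X9.04 Y3.06
G1 X8.88 Y6.63
; layer 5
G0 Z4.56
G0 X8.88 Y6.63
G1 X6.26 Y9.04
G1 X2.69 Y8.88
G1 X0.28 Y6.26
G1 X0.44 Y2.69
G1 X3.06 Y0.28
G1 X6.63 Y0.44
G1 X9.04 Y3.06
G1 X8.88 Y6.63
; layer 6
G0 Z5.47
G0 X8.88 Y6.63
G1 X6.26 Y9.04
G1 X2.69 Y8.88
G1 X0.28 Y6.26
G1 X0.44 Y2.69
G1 X3.06 Y0.28
G1 X6.63 Y0.44
G1 X9.04 Y3.06
G1 X8.88 Y6.63
; layer 7
G0 Z6.38
G0 X8.88 Y6.63
G1 X6.26 Y9.04
G1 X2.69 Y8.88
G1 X0.28 Y6.26
G1 X0.44 Y2.69
G1 X3.06 Y0.28
G1 X6.63 Y0.44
G1 X9.04 Y3.06
G1 X8.88 Y6.63
M2 ; end

The solid is a regular 8-sided prism (a cylinder approximated with 8 flat sides), circumscribed radius ≈ 4.66 mm, height ≈ 6.38 mm. Slicing at Δz = 0.91 mm — 7 equal slices spanning the solid's height, so layer i sits at z = i·h/7 — gives 7 non-empty perimeters. Each is a 8-segment closed polygon; G0 lifts to the layer z and rapids to the start vertex, then G1 traces the edges.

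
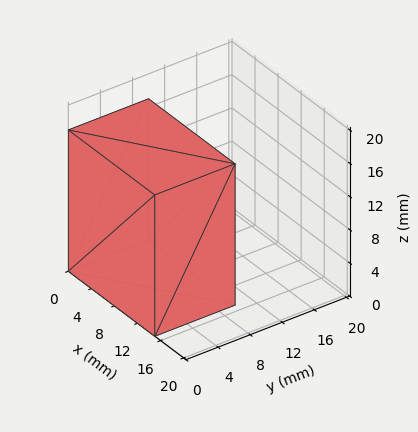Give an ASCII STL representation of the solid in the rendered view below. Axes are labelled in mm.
Reading the render: the shape is a rectangular box, roughly 15 × 10 mm footprint and 17 mm tall (dimensions read to the nearest mm from the axis ticks). For the STL, each face is triangulated and given an outward normal.

solid part
  facet normal 0.0000 0.0000 -1.0000
    outer loop
      vertex 15.000 10.000 0.000
      vertex 15.000 0.000 0.000
      vertex 0.000 0.000 0.000
    endloop
  endfacet
  facet normal 0.0000 0.0000 -1.0000
    outer loop
      vertex 0.000 10.000 0.000
      vertex 15.000 10.000 0.000
      vertex 0.000 0.000 0.000
    endloop
  endfacet
  facet normal 0.0000 0.0000 1.0000
    outer loop
      vertex 0.000 0.000 17.000
      vertex 15.000 0.000 17.000
      vertex 15.000 10.000 17.000
    endloop
  endfacet
  facet normal 0.0000 0.0000 1.0000
    outer loop
      vertex 0.000 0.000 17.000
      vertex 15.000 10.000 17.000
      vertex 0.000 10.000 17.000
    endloop
  endfacet
  facet normal 0.0000 -1.0000 0.0000
    outer loop
      vertex 0.000 0.000 0.000
      vertex 15.000 0.000 0.000
      vertex 15.000 0.000 17.000
    endloop
  endfacet
  facet normal 0.0000 -1.0000 0.0000
    outer loop
      vertex 0.000 0.000 0.000
      vertex 15.000 0.000 17.000
      vertex 0.000 0.000 17.000
    endloop
  endfacet
  facet normal 0.0000 1.0000 0.0000
    outer loop
      vertex 15.000 10.000 17.000
      vertex 15.000 10.000 0.000
      vertex 0.000 10.000 0.000
    endloop
  endfacet
  facet normal 0.0000 1.0000 0.0000
    outer loop
      vertex 0.000 10.000 17.000
      vertex 15.000 10.000 17.000
      vertex 0.000 10.000 0.000
    endloop
  endfacet
  facet normal -1.0000 0.0000 0.0000
    outer loop
      vertex 0.000 10.000 17.000
      vertex 0.000 10.000 0.000
      vertex 0.000 0.000 0.000
    endloop
  endfacet
  facet normal -1.0000 0.0000 0.0000
    outer loop
      vertex 0.000 0.000 17.000
      vertex 0.000 10.000 17.000
      vertex 0.000 0.000 0.000
    endloop
  endfacet
  facet normal 1.0000 0.0000 0.0000
    outer loop
      vertex 15.000 0.000 0.000
      vertex 15.000 10.000 0.000
      vertex 15.000 10.000 17.000
    endloop
  endfacet
  facet normal 1.0000 0.0000 0.0000
    outer loop
      vertex 15.000 0.000 0.000
      vertex 15.000 10.000 17.000
      vertex 15.000 0.000 17.000
    endloop
  endfacet
endsolid part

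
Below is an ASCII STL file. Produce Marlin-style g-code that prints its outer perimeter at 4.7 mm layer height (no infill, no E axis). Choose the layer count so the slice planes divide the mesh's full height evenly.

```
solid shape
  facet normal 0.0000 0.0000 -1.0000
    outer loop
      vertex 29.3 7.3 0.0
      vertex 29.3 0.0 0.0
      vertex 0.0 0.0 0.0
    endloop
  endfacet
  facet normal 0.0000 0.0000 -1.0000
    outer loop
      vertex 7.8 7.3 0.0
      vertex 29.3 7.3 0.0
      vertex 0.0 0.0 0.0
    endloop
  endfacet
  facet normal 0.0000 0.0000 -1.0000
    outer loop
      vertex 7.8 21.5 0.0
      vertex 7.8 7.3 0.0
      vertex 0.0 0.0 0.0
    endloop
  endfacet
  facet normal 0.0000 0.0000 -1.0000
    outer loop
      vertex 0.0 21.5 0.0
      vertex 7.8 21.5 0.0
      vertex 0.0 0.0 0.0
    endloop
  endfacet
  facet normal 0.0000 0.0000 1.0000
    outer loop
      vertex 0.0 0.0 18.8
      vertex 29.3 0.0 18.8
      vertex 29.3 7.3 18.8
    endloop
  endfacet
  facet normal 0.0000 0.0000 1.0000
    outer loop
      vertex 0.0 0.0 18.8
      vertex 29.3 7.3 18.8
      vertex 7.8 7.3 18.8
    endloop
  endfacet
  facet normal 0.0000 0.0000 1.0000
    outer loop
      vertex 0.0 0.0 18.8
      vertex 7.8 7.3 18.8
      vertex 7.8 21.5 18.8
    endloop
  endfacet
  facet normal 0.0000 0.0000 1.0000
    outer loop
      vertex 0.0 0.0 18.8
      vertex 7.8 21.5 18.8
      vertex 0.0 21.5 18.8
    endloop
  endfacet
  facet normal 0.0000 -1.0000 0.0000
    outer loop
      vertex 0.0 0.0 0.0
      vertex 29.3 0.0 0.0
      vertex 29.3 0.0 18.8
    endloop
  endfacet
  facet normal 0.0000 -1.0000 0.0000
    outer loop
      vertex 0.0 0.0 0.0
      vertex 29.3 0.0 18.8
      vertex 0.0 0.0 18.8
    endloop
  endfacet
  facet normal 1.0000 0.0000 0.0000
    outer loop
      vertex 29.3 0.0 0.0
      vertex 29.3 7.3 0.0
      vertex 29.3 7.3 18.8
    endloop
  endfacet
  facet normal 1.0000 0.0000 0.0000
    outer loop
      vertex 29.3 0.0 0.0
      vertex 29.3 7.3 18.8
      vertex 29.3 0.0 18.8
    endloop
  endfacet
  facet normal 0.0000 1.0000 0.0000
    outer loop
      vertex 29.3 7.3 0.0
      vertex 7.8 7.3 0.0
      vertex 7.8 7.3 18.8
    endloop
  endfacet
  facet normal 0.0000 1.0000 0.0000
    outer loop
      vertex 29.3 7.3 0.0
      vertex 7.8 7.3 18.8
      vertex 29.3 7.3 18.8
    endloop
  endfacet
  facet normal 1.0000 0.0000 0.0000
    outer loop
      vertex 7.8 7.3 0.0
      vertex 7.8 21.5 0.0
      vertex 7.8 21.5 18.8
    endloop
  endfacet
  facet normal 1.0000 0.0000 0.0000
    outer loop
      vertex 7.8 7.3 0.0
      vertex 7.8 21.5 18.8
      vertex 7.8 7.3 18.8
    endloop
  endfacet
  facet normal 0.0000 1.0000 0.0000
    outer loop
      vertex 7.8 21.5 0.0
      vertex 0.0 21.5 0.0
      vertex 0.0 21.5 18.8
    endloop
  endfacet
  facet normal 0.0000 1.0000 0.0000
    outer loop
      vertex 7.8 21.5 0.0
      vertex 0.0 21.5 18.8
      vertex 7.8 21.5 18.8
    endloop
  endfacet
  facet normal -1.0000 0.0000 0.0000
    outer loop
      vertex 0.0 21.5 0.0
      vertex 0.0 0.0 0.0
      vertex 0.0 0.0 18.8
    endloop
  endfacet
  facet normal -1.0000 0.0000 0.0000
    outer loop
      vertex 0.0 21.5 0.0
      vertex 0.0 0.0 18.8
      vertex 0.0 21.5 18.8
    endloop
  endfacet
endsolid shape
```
; perimeter-only toolpath
G21 ; units = mm
G90 ; absolute positioning
G28 ; home
; layer 1
G0 Z4.7
G0 X0.0 Y0.0
G1 X29.3 Y0.0
G1 X29.3 Y7.3
G1 X7.8 Y7.3
G1 X7.8 Y21.5
G1 X0.0 Y21.5
G1 X0.0 Y0.0
; layer 2
G0 Z9.4
G0 X0.0 Y0.0
G1 X29.3 Y0.0
G1 X29.3 Y7.3
G1 X7.8 Y7.3
G1 X7.8 Y21.5
G1 X0.0 Y21.5
G1 X0.0 Y0.0
; layer 3
G0 Z14.1
G0 X0.0 Y0.0
G1 X29.3 Y0.0
G1 X29.3 Y7.3
G1 X7.8 Y7.3
G1 X7.8 Y21.5
G1 X0.0 Y21.5
G1 X0.0 Y0.0
; layer 4
G0 Z18.8
G0 X0.0 Y0.0
G1 X29.3 Y0.0
G1 X29.3 Y7.3
G1 X7.8 Y7.3
G1 X7.8 Y21.5
G1 X0.0 Y21.5
G1 X0.0 Y0.0
M2 ; end

The solid is an L-shaped prism: outer 29.3 × 21.5 mm, arm thicknesses ≈ 7.3 mm (horizontal) and 7.8 mm (vertical), extruded 18.8 mm in z. Slicing at Δz = 4.7 mm — 4 equal slices spanning the solid's height, so layer i sits at z = i·h/4 — gives 4 non-empty perimeters. Each is a 6-segment closed polygon; G0 lifts to the layer z and rapids to the start vertex, then G1 traces the edges.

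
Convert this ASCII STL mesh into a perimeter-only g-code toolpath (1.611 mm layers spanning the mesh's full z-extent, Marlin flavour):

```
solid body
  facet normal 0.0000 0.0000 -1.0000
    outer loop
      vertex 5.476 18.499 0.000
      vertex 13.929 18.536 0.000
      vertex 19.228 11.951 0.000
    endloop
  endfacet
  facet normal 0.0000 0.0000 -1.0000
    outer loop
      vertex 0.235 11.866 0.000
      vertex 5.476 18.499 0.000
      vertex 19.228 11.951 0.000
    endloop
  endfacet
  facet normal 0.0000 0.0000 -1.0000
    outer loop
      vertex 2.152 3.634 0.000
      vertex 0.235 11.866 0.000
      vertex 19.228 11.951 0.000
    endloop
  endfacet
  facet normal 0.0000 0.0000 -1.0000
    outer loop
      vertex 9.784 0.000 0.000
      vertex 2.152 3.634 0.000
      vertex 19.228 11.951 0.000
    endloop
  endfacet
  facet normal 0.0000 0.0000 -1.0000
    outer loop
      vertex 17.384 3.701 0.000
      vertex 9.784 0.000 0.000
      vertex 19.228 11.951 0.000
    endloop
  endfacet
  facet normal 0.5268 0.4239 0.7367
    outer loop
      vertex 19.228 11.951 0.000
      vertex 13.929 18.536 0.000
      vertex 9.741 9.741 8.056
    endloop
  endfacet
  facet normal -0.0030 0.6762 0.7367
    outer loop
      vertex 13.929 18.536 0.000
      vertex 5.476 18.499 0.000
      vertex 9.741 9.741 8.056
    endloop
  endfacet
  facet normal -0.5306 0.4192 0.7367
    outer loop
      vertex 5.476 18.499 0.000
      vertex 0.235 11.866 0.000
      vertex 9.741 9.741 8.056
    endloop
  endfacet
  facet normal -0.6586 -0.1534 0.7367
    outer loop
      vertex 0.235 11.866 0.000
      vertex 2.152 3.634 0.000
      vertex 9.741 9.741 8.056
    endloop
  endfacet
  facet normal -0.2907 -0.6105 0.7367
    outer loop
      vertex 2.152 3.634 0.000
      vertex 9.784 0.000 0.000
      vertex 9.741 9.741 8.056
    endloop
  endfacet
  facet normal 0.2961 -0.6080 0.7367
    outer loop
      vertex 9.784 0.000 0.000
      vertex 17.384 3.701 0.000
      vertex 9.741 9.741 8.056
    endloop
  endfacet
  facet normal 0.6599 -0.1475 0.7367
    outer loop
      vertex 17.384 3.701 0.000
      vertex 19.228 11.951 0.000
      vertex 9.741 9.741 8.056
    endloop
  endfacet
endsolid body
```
; perimeter-only toolpath
G21 ; units = mm
G90 ; absolute positioning
G28 ; home
; layer 1
G0 Z1.611
G0 X17.331 Y11.509
G1 X13.091 Y16.777
G1 X6.329 Y16.747
G1 X2.136 Y11.441
G1 X3.670 Y4.855
G1 X9.775 Y1.948
G1 X15.855 Y4.909
G1 X17.331 Y11.509
; layer 2
G0 Z3.222
G0 X15.433 Y11.067
G1 X12.254 Y15.018
G1 X7.182 Y14.996
G1 X4.037 Y11.016
G1 X5.188 Y6.077
G1 X9.767 Y3.896
G1 X14.327 Y6.117
G1 X15.433 Y11.067
; layer 3
G0 Z4.834
G0 X13.536 Y10.625
G1 X11.416 Y13.259
G1 X8.035 Y13.244
G1 X5.939 Y10.591
G1 X6.705 Y7.298
G1 X9.758 Y5.845
G1 X12.798 Y7.325
G1 X13.536 Y10.625
; layer 4
G0 Z6.445
G0 X11.638 Y10.183
G1 X10.579 Y11.500
G1 X8.888 Y11.493
G1 X7.840 Y10.166
G1 X8.223 Y8.520
G1 X9.750 Y7.793
G1 X11.270 Y8.533
G1 X11.638 Y10.183
M2 ; end

The solid is a regular 7-sided pyramid, base circumscribed radius ≈ 9.74 mm, apex at z ≈ 8.06 mm. Slicing at Δz = 1.611 mm — 5 equal slices spanning the solid's height, so layer i sits at z = i·h/5 — gives 4 non-empty perimeters. Each is a 7-segment closed polygon; G0 lifts to the layer z and rapids to the start vertex, then G1 traces the edges. The cross-section shrinks linearly with z (the slice at the apex is degenerate and omitted).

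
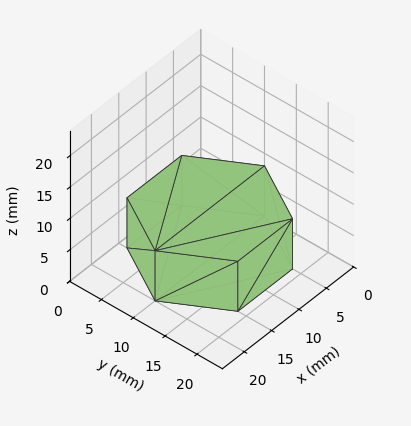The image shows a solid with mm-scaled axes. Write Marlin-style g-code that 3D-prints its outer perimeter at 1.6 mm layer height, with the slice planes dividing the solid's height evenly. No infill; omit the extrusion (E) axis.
Reading the render: the shape is a regular 6-sided prism (a cylinder approximated with 6 flat sides), circumscribed radius ≈ 10 mm, height ≈ 8 mm (dimensions read to the nearest mm from the axis ticks). For the g-code, the solid's height is divided into equal slices at the stated Δz and each level perimeter traced with G1 moves after a G0 lift.

; perimeter-only toolpath
G21 ; units = mm
G90 ; absolute positioning
G28 ; home
; layer 1
G0 Z1.6
G0 X20.0 Y10.0
G1 X15.0 Y18.7
G1 X5.0 Y18.7
G1 X0.0 Y10.0
G1 X5.0 Y1.3
G1 X15.0 Y1.3
G1 X20.0 Y10.0
; layer 2
G0 Z3.2
G0 X20.0 Y10.0
G1 X15.0 Y18.7
G1 X5.0 Y18.7
G1 X0.0 Y10.0
G1 X5.0 Y1.3
G1 X15.0 Y1.3
G1 X20.0 Y10.0
; layer 3
G0 Z4.8
G0 X20.0 Y10.0
G1 X15.0 Y18.7
G1 X5.0 Y18.7
G1 X0.0 Y10.0
G1 X5.0 Y1.3
G1 X15.0 Y1.3
G1 X20.0 Y10.0
; layer 4
G0 Z6.4
G0 X20.0 Y10.0
G1 X15.0 Y18.7
G1 X5.0 Y18.7
G1 X0.0 Y10.0
G1 X5.0 Y1.3
G1 X15.0 Y1.3
G1 X20.0 Y10.0
; layer 5
G0 Z8.0
G0 X20.0 Y10.0
G1 X15.0 Y18.7
G1 X5.0 Y18.7
G1 X0.0 Y10.0
G1 X5.0 Y1.3
G1 X15.0 Y1.3
G1 X20.0 Y10.0
M2 ; end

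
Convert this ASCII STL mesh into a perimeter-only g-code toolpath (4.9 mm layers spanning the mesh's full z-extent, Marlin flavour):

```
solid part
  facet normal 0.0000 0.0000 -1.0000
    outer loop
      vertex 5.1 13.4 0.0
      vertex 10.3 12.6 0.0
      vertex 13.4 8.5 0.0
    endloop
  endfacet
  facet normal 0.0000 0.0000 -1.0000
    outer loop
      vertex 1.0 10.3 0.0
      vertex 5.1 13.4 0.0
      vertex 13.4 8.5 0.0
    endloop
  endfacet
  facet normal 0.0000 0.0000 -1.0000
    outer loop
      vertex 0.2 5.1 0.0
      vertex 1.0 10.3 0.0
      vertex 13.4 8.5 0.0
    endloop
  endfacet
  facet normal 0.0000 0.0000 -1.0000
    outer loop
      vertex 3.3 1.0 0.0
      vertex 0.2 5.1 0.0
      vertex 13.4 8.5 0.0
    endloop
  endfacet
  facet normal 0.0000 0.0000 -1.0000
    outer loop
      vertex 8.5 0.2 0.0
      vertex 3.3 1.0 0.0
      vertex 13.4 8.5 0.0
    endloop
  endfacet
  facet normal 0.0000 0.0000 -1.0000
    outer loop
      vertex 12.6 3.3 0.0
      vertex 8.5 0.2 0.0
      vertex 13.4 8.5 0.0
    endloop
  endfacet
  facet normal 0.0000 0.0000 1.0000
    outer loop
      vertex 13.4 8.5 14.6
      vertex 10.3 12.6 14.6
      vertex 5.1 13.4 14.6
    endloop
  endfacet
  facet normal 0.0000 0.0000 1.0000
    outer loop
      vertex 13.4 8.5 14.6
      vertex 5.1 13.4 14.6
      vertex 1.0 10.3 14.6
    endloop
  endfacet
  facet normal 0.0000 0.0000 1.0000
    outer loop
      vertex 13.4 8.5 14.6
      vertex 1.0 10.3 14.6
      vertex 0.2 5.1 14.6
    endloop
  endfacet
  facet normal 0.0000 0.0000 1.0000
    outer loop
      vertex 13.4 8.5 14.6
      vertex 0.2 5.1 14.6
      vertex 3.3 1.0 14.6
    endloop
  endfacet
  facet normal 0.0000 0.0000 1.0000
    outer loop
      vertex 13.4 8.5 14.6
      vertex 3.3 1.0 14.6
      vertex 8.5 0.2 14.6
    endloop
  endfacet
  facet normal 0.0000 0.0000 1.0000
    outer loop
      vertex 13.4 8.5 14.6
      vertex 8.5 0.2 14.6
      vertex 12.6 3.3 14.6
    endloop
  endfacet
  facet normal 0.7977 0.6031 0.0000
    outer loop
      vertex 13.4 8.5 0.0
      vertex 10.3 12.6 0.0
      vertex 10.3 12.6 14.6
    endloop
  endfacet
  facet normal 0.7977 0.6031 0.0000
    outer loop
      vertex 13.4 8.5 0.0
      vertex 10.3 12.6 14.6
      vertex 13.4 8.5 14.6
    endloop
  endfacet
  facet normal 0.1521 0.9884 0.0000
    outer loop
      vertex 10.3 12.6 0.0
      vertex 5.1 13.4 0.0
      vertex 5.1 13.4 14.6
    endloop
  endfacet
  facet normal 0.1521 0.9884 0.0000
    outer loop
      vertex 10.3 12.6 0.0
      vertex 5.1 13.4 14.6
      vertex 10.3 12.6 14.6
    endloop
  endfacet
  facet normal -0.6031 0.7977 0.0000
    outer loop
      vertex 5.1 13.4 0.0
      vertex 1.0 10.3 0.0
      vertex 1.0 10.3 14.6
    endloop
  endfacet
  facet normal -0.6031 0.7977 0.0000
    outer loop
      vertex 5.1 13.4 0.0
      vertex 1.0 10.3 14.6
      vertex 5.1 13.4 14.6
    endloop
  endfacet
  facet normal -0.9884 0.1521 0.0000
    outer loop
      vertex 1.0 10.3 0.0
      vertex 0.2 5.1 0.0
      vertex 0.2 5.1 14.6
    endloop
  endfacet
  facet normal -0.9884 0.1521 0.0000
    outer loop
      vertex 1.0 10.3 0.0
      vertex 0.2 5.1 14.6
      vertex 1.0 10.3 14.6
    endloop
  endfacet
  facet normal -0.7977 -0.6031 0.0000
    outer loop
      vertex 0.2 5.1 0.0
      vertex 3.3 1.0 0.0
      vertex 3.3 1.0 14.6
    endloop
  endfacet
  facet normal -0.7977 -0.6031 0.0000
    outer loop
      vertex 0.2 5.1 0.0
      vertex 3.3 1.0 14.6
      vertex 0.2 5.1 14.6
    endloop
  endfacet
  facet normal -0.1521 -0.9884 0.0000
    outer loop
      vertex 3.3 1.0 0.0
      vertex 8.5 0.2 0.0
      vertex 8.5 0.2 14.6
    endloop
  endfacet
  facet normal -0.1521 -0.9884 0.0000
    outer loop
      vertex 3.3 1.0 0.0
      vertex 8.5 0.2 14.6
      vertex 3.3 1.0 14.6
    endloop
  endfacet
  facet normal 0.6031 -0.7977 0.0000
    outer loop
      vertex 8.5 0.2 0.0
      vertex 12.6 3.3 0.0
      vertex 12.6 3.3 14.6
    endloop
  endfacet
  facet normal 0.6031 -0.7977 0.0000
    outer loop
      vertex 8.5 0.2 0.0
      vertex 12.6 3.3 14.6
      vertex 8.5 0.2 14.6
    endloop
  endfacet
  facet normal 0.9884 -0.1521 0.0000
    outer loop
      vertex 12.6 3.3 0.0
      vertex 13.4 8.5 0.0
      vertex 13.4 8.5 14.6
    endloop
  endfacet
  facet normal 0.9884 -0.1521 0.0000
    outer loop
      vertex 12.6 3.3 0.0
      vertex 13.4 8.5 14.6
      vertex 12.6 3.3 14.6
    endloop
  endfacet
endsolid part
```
; perimeter-only toolpath
G21 ; units = mm
G90 ; absolute positioning
G28 ; home
; layer 1
G0 Z4.9
G0 X13.4 Y8.5
G1 X10.3 Y12.6
G1 X5.1 Y13.4
G1 X1.0 Y10.3
G1 X0.2 Y5.1
G1 X3.3 Y1.0
G1 X8.5 Y0.2
G1 X12.6 Y3.3
G1 X13.4 Y8.5
; layer 2
G0 Z9.7
G0 X13.4 Y8.5
G1 X10.3 Y12.6
G1 X5.1 Y13.4
G1 X1.0 Y10.3
G1 X0.2 Y5.1
G1 X3.3 Y1.0
G1 X8.5 Y0.2
G1 X12.6 Y3.3
G1 X13.4 Y8.5
; layer 3
G0 Z14.6
G0 X13.4 Y8.5
G1 X10.3 Y12.6
G1 X5.1 Y13.4
G1 X1.0 Y10.3
G1 X0.2 Y5.1
G1 X3.3 Y1.0
G1 X8.5 Y0.2
G1 X12.6 Y3.3
G1 X13.4 Y8.5
M2 ; end

The solid is a regular 8-sided prism (a cylinder approximated with 8 flat sides), circumscribed radius ≈ 6.8 mm, height ≈ 14.6 mm. Slicing at Δz = 4.9 mm — 3 equal slices spanning the solid's height, so layer i sits at z = i·h/3 — gives 3 non-empty perimeters. Each is a 8-segment closed polygon; G0 lifts to the layer z and rapids to the start vertex, then G1 traces the edges.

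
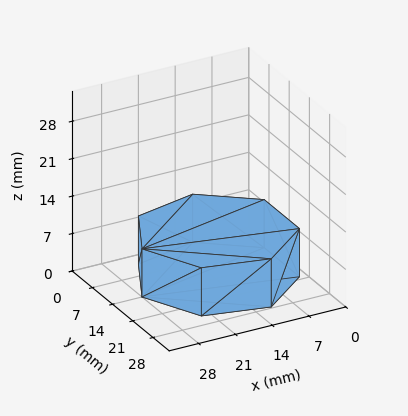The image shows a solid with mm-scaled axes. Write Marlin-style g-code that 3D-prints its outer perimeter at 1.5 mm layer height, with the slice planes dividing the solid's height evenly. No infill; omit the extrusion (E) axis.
Reading the render: the shape is a regular 7-sided prism (a cylinder approximated with 7 flat sides), circumscribed radius ≈ 14 mm, height ≈ 9 mm (dimensions read to the nearest mm from the axis ticks). For the g-code, the solid's height is divided into equal slices at the stated Δz and each level perimeter traced with G1 moves after a G0 lift.

; perimeter-only toolpath
G21 ; units = mm
G90 ; absolute positioning
G28 ; home
; layer 1
G0 Z1.5
G0 X28.0 Y14.0
G1 X22.7 Y24.9
G1 X10.9 Y27.6
G1 X1.4 Y20.1
G1 X1.4 Y7.9
G1 X10.9 Y0.4
G1 X22.7 Y3.1
G1 X28.0 Y14.0
; layer 2
G0 Z3.0
G0 X28.0 Y14.0
G1 X22.7 Y24.9
G1 X10.9 Y27.6
G1 X1.4 Y20.1
G1 X1.4 Y7.9
G1 X10.9 Y0.4
G1 X22.7 Y3.1
G1 X28.0 Y14.0
; layer 3
G0 Z4.5
G0 X28.0 Y14.0
G1 X22.7 Y24.9
G1 X10.9 Y27.6
G1 X1.4 Y20.1
G1 X1.4 Y7.9
G1 X10.9 Y0.4
G1 X22.7 Y3.1
G1 X28.0 Y14.0
; layer 4
G0 Z6.0
G0 X28.0 Y14.0
G1 X22.7 Y24.9
G1 X10.9 Y27.6
G1 X1.4 Y20.1
G1 X1.4 Y7.9
G1 X10.9 Y0.4
G1 X22.7 Y3.1
G1 X28.0 Y14.0
; layer 5
G0 Z7.5
G0 X28.0 Y14.0
G1 X22.7 Y24.9
G1 X10.9 Y27.6
G1 X1.4 Y20.1
G1 X1.4 Y7.9
G1 X10.9 Y0.4
G1 X22.7 Y3.1
G1 X28.0 Y14.0
; layer 6
G0 Z9.0
G0 X28.0 Y14.0
G1 X22.7 Y24.9
G1 X10.9 Y27.6
G1 X1.4 Y20.1
G1 X1.4 Y7.9
G1 X10.9 Y0.4
G1 X22.7 Y3.1
G1 X28.0 Y14.0
M2 ; end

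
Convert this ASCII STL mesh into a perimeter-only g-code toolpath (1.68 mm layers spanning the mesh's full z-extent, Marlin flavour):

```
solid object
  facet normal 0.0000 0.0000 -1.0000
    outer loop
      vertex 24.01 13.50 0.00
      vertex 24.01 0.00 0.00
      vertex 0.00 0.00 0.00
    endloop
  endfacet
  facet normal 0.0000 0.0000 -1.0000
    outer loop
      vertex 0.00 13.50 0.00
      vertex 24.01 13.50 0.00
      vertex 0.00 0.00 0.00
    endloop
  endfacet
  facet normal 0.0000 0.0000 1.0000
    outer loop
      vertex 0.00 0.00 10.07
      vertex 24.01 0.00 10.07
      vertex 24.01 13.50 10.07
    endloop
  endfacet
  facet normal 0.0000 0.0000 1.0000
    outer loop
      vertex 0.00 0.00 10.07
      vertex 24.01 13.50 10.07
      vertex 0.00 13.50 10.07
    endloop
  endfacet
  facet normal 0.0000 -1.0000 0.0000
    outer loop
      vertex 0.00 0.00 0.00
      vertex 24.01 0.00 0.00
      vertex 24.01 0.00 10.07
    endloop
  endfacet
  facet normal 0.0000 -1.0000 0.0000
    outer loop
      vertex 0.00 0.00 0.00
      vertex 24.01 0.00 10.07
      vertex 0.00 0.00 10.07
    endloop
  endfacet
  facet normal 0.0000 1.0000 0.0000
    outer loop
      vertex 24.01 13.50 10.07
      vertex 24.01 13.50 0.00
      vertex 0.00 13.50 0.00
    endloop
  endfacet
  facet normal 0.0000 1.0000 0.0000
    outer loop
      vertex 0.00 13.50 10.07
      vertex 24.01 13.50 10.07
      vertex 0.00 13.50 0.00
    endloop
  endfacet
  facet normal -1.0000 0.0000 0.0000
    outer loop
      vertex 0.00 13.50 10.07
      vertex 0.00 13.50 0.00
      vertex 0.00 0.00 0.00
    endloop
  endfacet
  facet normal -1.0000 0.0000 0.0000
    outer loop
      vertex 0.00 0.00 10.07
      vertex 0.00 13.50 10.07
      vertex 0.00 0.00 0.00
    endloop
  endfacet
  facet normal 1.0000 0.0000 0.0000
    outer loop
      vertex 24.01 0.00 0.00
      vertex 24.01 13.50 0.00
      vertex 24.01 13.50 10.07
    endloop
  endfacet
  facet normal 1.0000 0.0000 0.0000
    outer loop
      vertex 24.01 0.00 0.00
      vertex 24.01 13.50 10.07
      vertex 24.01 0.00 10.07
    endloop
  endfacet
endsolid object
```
; perimeter-only toolpath
G21 ; units = mm
G90 ; absolute positioning
G28 ; home
; layer 1
G0 Z1.68
G0 X0.00 Y0.00
G1 X24.01 Y0.00
G1 X24.01 Y13.50
G1 X0.00 Y13.50
G1 X0.00 Y0.00
; layer 2
G0 Z3.36
G0 X0.00 Y0.00
G1 X24.01 Y0.00
G1 X24.01 Y13.50
G1 X0.00 Y13.50
G1 X0.00 Y0.00
; layer 3
G0 Z5.04
G0 X0.00 Y0.00
G1 X24.01 Y0.00
G1 X24.01 Y13.50
G1 X0.00 Y13.50
G1 X0.00 Y0.00
; layer 4
G0 Z6.71
G0 X0.00 Y0.00
G1 X24.01 Y0.00
G1 X24.01 Y13.50
G1 X0.00 Y13.50
G1 X0.00 Y0.00
; layer 5
G0 Z8.39
G0 X0.00 Y0.00
G1 X24.01 Y0.00
G1 X24.01 Y13.50
G1 X0.00 Y13.50
G1 X0.00 Y0.00
; layer 6
G0 Z10.07
G0 X0.00 Y0.00
G1 X24.01 Y0.00
G1 X24.01 Y13.50
G1 X0.00 Y13.50
G1 X0.00 Y0.00
M2 ; end

The solid is a rectangular box, roughly 24 × 13.5 mm footprint and 10.1 mm tall. Slicing at Δz = 1.68 mm — 6 equal slices spanning the solid's height, so layer i sits at z = i·h/6 — gives 6 non-empty perimeters. Each is a 4-segment closed polygon; G0 lifts to the layer z and rapids to the start vertex, then G1 traces the edges.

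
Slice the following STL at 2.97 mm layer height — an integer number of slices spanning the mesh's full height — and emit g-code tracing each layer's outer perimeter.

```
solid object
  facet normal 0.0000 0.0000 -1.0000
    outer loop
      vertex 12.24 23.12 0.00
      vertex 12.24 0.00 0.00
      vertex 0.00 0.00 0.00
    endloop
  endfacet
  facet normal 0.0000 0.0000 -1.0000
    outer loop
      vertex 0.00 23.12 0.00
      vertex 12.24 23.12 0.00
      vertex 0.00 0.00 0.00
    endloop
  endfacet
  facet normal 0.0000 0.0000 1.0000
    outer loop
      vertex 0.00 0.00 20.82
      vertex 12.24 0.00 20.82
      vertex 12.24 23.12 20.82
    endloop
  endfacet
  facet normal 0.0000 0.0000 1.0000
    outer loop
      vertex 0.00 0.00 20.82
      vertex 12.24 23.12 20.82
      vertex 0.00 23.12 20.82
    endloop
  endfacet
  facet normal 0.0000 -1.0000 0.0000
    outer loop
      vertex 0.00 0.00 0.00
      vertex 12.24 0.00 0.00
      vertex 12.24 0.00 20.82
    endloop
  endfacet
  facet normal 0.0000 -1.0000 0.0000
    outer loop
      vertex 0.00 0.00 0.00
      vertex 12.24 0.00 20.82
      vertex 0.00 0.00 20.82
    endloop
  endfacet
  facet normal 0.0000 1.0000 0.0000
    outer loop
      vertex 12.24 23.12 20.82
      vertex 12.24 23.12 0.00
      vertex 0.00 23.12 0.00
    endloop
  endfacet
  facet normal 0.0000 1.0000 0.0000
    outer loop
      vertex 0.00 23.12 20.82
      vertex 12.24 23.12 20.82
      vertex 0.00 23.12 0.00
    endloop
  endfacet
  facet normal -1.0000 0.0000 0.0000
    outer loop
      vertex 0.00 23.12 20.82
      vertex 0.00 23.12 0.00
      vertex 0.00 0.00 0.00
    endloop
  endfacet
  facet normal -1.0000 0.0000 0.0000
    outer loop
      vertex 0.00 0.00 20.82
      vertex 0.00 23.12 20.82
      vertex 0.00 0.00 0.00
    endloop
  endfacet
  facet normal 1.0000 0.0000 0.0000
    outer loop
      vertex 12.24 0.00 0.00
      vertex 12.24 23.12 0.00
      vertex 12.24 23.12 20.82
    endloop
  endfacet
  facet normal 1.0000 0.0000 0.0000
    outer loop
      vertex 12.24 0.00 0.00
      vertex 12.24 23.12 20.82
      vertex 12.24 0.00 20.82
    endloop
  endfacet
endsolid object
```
; perimeter-only toolpath
G21 ; units = mm
G90 ; absolute positioning
G28 ; home
; layer 1
G0 Z2.97
G0 X0.00 Y0.00
G1 X12.24 Y0.00
G1 X12.24 Y23.12
G1 X0.00 Y23.12
G1 X0.00 Y0.00
; layer 2
G0 Z5.95
G0 X0.00 Y0.00
G1 X12.24 Y0.00
G1 X12.24 Y23.12
G1 X0.00 Y23.12
G1 X0.00 Y0.00
; layer 3
G0 Z8.92
G0 X0.00 Y0.00
G1 X12.24 Y0.00
G1 X12.24 Y23.12
G1 X0.00 Y23.12
G1 X0.00 Y0.00
; layer 4
G0 Z11.90
G0 X0.00 Y0.00
G1 X12.24 Y0.00
G1 X12.24 Y23.12
G1 X0.00 Y23.12
G1 X0.00 Y0.00
; layer 5
G0 Z14.87
G0 X0.00 Y0.00
G1 X12.24 Y0.00
G1 X12.24 Y23.12
G1 X0.00 Y23.12
G1 X0.00 Y0.00
; layer 6
G0 Z17.85
G0 X0.00 Y0.00
G1 X12.24 Y0.00
G1 X12.24 Y23.12
G1 X0.00 Y23.12
G1 X0.00 Y0.00
; layer 7
G0 Z20.82
G0 X0.00 Y0.00
G1 X12.24 Y0.00
G1 X12.24 Y23.12
G1 X0.00 Y23.12
G1 X0.00 Y0.00
M2 ; end

The solid is a rectangular box, roughly 12.2 × 23.1 mm footprint and 20.8 mm tall. Slicing at Δz = 2.97 mm — 7 equal slices spanning the solid's height, so layer i sits at z = i·h/7 — gives 7 non-empty perimeters. Each is a 4-segment closed polygon; G0 lifts to the layer z and rapids to the start vertex, then G1 traces the edges.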